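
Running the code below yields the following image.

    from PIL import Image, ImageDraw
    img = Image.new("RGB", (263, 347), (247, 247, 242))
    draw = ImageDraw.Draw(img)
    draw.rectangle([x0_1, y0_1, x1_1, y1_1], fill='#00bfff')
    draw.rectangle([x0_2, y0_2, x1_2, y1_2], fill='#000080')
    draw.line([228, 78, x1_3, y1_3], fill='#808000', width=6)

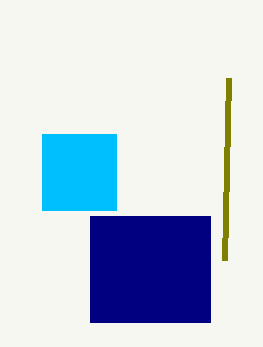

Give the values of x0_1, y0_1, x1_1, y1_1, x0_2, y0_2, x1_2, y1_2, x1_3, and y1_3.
x0_1 = 42, y0_1 = 134, x1_1 = 116, y1_1 = 210, x0_2 = 90, y0_2 = 216, x1_2 = 210, y1_2 = 322, x1_3 = 224, y1_3 = 260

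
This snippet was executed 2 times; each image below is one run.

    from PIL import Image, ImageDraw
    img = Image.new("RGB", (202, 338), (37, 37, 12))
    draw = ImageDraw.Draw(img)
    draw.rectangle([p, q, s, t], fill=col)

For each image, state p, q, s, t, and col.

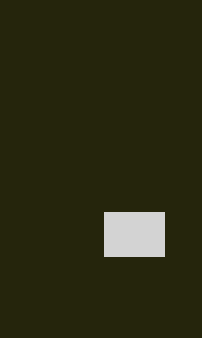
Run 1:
p = 104, q = 212, s = 164, t = 256, col = 'lightgray'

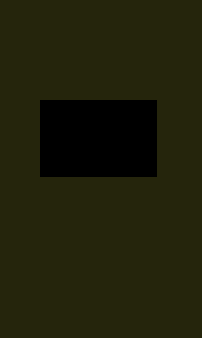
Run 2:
p = 40, q = 100, s = 156, t = 176, col = 'black'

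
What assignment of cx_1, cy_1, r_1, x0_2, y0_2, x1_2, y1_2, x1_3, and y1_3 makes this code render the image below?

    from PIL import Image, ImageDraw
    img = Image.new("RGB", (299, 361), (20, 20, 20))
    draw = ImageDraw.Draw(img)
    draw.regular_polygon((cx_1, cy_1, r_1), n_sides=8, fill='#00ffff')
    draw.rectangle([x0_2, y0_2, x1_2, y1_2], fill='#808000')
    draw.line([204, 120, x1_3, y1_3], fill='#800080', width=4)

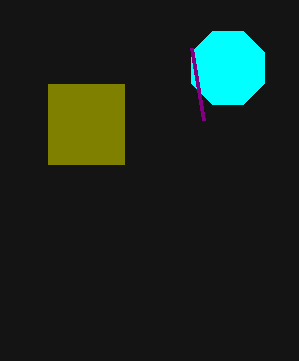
cx_1 = 228; cy_1 = 68; r_1 = 40; x0_2 = 48; y0_2 = 84; x1_2 = 124; y1_2 = 164; x1_3 = 192; y1_3 = 48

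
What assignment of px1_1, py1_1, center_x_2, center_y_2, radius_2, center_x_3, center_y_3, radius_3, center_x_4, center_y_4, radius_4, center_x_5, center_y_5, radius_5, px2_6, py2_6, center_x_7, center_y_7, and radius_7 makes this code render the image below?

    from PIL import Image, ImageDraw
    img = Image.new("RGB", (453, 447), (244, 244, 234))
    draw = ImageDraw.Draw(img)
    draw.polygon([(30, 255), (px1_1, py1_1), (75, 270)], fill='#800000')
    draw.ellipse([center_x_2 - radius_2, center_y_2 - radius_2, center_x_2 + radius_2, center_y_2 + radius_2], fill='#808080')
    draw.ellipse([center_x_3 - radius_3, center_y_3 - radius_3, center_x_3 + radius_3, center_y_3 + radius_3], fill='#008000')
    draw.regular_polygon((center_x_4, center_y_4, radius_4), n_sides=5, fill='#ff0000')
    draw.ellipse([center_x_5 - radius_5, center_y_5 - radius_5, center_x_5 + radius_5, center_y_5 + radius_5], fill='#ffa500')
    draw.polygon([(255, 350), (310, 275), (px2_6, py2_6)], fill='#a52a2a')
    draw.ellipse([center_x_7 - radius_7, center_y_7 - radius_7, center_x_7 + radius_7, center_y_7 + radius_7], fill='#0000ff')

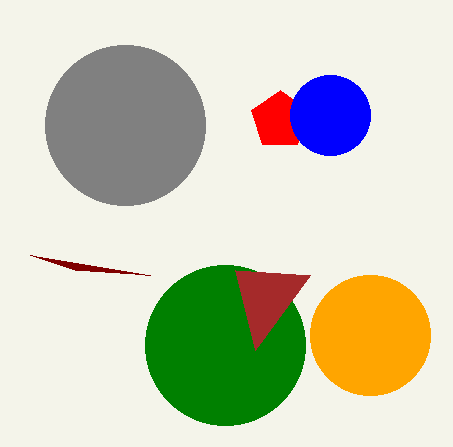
px1_1 = 150, py1_1 = 275, center_x_2 = 125, center_y_2 = 125, radius_2 = 80, center_x_3 = 225, center_y_3 = 345, radius_3 = 80, center_x_4 = 280, center_y_4 = 120, radius_4 = 30, center_x_5 = 370, center_y_5 = 335, radius_5 = 60, px2_6 = 235, py2_6 = 270, center_x_7 = 330, center_y_7 = 115, radius_7 = 40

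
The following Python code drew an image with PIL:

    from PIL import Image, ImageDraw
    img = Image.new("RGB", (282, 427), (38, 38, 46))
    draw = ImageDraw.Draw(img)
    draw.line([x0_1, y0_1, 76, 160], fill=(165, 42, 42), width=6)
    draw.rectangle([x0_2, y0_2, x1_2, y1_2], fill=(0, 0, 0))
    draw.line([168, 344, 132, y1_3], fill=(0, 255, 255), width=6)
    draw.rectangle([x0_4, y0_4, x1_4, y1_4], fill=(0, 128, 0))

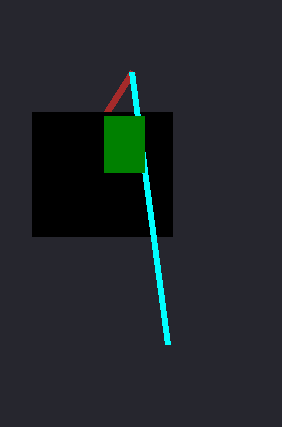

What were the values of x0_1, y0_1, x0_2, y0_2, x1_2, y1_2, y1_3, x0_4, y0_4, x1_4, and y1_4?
x0_1 = 132
y0_1 = 72
x0_2 = 32
y0_2 = 112
x1_2 = 172
y1_2 = 236
y1_3 = 72
x0_4 = 104
y0_4 = 116
x1_4 = 144
y1_4 = 172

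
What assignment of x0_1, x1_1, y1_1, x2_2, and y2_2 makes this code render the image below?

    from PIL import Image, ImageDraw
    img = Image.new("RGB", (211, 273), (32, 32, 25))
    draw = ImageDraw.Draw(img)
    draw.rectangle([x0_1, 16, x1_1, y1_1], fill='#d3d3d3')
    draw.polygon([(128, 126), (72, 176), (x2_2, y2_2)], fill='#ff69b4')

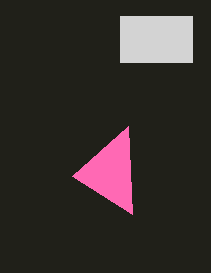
x0_1 = 120
x1_1 = 192
y1_1 = 62
x2_2 = 132
y2_2 = 214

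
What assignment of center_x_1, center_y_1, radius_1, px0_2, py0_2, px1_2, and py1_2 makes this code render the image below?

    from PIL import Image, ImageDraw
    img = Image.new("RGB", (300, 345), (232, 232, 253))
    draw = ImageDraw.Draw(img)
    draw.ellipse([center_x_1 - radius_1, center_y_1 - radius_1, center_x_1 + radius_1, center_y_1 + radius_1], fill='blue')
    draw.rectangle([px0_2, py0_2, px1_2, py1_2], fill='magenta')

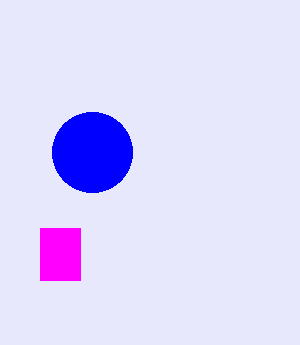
center_x_1 = 92
center_y_1 = 152
radius_1 = 40
px0_2 = 40
py0_2 = 228
px1_2 = 80
py1_2 = 280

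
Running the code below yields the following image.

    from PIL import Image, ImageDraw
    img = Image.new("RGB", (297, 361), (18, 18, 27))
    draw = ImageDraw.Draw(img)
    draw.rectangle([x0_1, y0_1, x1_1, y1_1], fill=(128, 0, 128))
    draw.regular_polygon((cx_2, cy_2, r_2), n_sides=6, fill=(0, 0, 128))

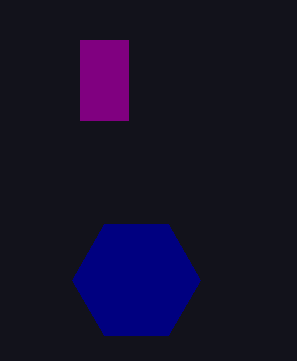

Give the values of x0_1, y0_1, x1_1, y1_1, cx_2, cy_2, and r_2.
x0_1 = 80
y0_1 = 40
x1_1 = 128
y1_1 = 120
cx_2 = 136
cy_2 = 280
r_2 = 64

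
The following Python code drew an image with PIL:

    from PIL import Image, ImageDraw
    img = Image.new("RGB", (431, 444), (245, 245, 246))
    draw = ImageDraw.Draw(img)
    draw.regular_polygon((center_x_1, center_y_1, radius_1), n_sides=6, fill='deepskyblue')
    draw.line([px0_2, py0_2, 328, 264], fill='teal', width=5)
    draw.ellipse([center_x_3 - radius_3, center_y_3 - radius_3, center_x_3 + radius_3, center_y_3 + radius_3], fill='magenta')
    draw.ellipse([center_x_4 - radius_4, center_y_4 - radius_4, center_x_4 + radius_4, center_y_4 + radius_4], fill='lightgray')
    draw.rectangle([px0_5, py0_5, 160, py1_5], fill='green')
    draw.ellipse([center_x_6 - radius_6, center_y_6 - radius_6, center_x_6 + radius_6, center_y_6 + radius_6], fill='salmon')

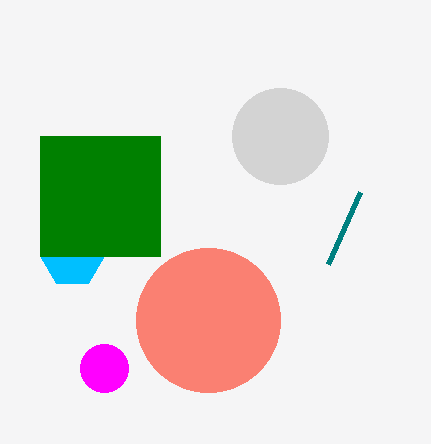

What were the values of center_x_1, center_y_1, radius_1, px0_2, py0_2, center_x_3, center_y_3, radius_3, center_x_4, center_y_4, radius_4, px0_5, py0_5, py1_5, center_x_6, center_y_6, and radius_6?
center_x_1 = 72
center_y_1 = 256
radius_1 = 32
px0_2 = 360
py0_2 = 192
center_x_3 = 104
center_y_3 = 368
radius_3 = 24
center_x_4 = 280
center_y_4 = 136
radius_4 = 48
px0_5 = 40
py0_5 = 136
py1_5 = 256
center_x_6 = 208
center_y_6 = 320
radius_6 = 72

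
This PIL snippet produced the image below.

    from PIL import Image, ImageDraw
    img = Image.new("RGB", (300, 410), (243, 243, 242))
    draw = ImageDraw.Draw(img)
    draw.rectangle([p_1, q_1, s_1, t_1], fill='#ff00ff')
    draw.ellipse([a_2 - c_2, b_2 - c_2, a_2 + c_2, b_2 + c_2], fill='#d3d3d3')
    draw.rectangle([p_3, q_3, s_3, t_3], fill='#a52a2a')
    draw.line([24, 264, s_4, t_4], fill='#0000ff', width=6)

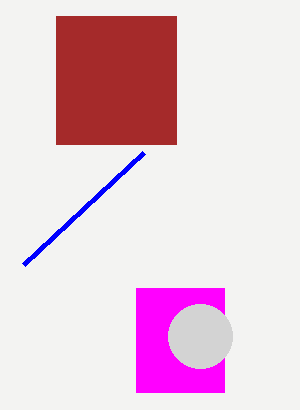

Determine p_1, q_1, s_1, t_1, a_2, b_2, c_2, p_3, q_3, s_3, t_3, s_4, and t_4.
p_1 = 136
q_1 = 288
s_1 = 224
t_1 = 392
a_2 = 200
b_2 = 336
c_2 = 32
p_3 = 56
q_3 = 16
s_3 = 176
t_3 = 144
s_4 = 144
t_4 = 152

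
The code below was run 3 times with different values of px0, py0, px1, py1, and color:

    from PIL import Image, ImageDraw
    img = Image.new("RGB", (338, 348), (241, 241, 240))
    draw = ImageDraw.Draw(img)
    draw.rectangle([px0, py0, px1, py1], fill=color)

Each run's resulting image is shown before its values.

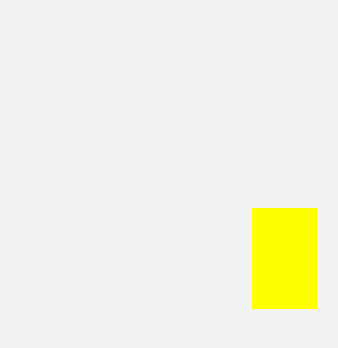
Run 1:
px0 = 252
py0 = 208
px1 = 316
py1 = 308
color = 'yellow'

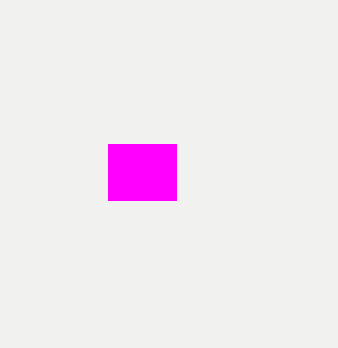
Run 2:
px0 = 108; py0 = 144; px1 = 176; py1 = 200; color = 'magenta'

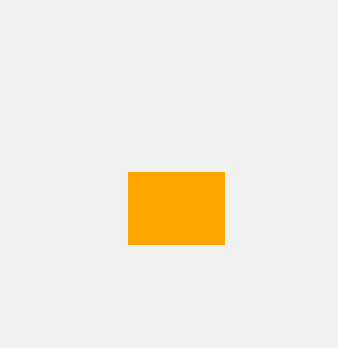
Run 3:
px0 = 128; py0 = 172; px1 = 224; py1 = 244; color = 'orange'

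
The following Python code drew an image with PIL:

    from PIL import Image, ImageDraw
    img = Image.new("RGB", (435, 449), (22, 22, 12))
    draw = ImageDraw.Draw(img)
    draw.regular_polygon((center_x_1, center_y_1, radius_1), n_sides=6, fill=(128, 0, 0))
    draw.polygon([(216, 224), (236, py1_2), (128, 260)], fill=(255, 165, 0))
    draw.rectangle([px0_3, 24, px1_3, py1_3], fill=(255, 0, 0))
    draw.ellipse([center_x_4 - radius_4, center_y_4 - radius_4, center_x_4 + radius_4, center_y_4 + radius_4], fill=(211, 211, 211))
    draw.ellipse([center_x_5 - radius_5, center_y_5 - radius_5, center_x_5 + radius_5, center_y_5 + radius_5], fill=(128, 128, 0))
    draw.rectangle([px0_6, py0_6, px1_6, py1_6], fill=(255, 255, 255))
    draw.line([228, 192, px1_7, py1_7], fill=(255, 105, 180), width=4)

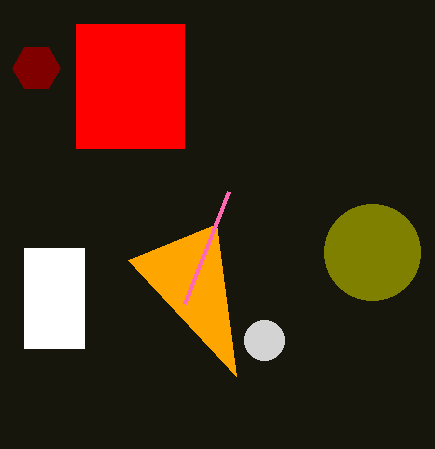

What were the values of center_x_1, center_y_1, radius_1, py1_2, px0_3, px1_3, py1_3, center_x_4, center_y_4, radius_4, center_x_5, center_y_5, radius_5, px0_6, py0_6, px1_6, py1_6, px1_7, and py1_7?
center_x_1 = 36, center_y_1 = 68, radius_1 = 24, py1_2 = 376, px0_3 = 76, px1_3 = 184, py1_3 = 148, center_x_4 = 264, center_y_4 = 340, radius_4 = 20, center_x_5 = 372, center_y_5 = 252, radius_5 = 48, px0_6 = 24, py0_6 = 248, px1_6 = 84, py1_6 = 348, px1_7 = 184, py1_7 = 304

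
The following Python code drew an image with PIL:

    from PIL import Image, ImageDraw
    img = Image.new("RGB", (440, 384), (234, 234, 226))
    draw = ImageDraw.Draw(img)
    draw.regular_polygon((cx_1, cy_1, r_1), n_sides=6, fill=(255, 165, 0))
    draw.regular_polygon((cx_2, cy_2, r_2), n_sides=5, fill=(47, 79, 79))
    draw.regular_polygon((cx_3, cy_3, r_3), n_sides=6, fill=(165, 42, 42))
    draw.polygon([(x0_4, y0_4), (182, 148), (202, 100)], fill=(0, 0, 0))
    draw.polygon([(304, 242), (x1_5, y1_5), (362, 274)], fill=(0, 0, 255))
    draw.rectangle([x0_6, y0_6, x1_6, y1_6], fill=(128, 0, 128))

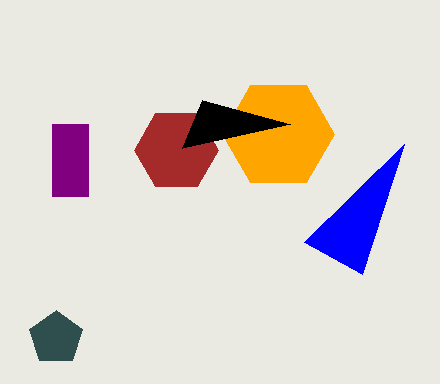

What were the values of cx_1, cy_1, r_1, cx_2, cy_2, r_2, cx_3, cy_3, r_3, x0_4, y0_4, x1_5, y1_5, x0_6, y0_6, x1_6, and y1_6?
cx_1 = 278, cy_1 = 134, r_1 = 56, cx_2 = 56, cy_2 = 338, r_2 = 28, cx_3 = 176, cy_3 = 150, r_3 = 42, x0_4 = 290, y0_4 = 124, x1_5 = 404, y1_5 = 144, x0_6 = 52, y0_6 = 124, x1_6 = 88, y1_6 = 196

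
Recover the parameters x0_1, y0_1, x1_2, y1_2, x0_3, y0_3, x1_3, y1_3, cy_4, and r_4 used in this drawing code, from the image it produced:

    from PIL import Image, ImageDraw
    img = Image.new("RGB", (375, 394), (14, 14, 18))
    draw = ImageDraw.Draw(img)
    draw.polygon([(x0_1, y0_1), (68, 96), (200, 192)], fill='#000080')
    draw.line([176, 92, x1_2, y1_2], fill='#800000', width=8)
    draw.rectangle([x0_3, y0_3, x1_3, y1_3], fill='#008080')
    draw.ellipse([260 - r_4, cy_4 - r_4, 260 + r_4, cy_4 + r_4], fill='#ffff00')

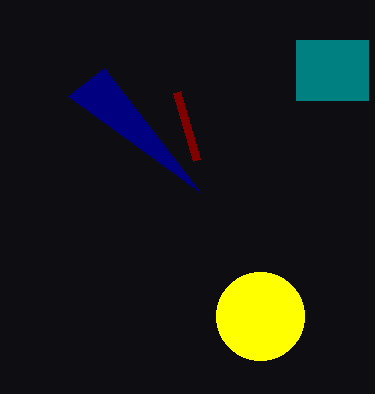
x0_1 = 104; y0_1 = 68; x1_2 = 196; y1_2 = 160; x0_3 = 296; y0_3 = 40; x1_3 = 368; y1_3 = 100; cy_4 = 316; r_4 = 44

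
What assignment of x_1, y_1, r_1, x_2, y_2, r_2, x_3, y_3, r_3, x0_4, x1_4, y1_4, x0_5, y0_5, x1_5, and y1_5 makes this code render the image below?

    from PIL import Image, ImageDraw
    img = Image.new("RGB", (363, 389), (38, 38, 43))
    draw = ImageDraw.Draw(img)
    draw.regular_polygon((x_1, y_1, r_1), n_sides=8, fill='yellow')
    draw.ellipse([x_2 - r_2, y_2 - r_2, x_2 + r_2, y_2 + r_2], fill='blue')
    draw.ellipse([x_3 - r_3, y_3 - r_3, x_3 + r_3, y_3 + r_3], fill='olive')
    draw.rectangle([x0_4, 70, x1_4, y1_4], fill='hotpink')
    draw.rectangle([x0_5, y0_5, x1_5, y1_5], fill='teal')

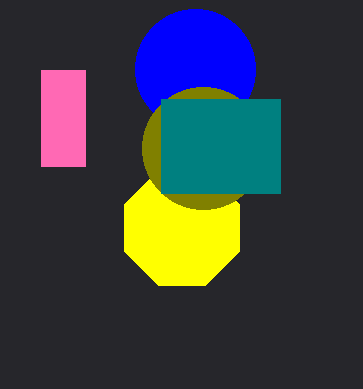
x_1 = 182, y_1 = 228, r_1 = 62, x_2 = 195, y_2 = 69, r_2 = 60, x_3 = 203, y_3 = 148, r_3 = 61, x0_4 = 41, x1_4 = 85, y1_4 = 166, x0_5 = 161, y0_5 = 99, x1_5 = 280, y1_5 = 193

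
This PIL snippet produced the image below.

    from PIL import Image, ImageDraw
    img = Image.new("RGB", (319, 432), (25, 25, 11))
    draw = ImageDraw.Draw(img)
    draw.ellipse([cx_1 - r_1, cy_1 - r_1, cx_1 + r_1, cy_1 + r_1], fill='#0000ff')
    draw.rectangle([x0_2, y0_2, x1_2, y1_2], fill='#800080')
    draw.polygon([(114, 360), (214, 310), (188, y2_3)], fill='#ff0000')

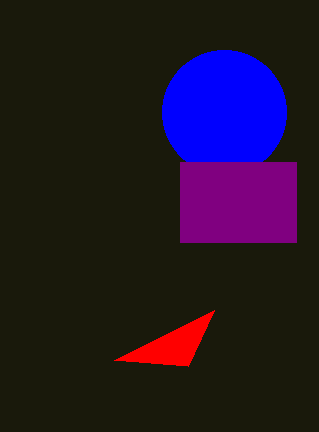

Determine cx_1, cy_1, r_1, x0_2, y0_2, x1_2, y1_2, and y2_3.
cx_1 = 224
cy_1 = 112
r_1 = 62
x0_2 = 180
y0_2 = 162
x1_2 = 296
y1_2 = 242
y2_3 = 366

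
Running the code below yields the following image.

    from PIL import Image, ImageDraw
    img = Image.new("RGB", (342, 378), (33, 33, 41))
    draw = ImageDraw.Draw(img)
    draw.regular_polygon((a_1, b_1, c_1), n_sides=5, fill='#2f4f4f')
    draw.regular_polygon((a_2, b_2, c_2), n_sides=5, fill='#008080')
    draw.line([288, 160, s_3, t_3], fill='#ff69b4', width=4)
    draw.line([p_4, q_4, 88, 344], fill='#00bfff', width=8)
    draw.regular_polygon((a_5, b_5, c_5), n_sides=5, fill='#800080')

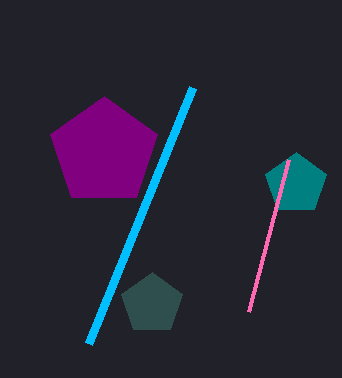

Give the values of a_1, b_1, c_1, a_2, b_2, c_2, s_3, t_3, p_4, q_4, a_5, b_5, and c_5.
a_1 = 152
b_1 = 304
c_1 = 32
a_2 = 296
b_2 = 184
c_2 = 32
s_3 = 248
t_3 = 312
p_4 = 192
q_4 = 88
a_5 = 104
b_5 = 152
c_5 = 56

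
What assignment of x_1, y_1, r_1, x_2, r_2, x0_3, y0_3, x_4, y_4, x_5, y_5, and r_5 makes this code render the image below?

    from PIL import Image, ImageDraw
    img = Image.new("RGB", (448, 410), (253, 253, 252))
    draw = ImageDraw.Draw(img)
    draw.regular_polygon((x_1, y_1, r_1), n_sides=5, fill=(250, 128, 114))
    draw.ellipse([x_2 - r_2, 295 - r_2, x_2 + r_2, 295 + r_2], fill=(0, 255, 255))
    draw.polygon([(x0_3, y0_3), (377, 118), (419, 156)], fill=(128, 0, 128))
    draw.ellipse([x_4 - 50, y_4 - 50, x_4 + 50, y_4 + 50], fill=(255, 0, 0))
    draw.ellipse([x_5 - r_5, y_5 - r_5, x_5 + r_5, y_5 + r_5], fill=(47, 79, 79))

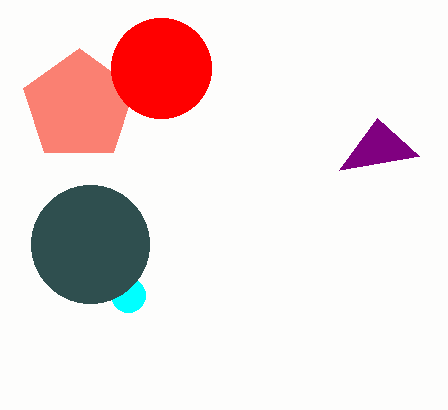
x_1 = 79, y_1 = 106, r_1 = 58, x_2 = 128, r_2 = 17, x0_3 = 339, y0_3 = 170, x_4 = 161, y_4 = 68, x_5 = 90, y_5 = 244, r_5 = 59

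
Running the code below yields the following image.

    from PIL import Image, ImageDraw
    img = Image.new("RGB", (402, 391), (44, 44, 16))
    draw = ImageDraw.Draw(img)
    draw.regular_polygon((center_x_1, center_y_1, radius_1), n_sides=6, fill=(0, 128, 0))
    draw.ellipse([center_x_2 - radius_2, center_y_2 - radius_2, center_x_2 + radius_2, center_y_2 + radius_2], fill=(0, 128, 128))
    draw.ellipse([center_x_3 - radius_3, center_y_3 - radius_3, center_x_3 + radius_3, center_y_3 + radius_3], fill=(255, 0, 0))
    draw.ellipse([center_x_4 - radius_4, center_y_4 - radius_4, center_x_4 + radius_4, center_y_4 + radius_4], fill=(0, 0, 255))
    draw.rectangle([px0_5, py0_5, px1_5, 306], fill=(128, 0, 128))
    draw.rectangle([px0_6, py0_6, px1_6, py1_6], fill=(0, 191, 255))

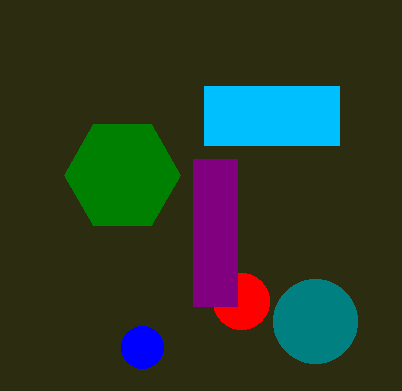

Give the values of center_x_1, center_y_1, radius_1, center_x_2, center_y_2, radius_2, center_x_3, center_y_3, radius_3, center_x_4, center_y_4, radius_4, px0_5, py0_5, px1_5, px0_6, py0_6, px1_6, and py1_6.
center_x_1 = 122, center_y_1 = 175, radius_1 = 58, center_x_2 = 315, center_y_2 = 321, radius_2 = 42, center_x_3 = 241, center_y_3 = 301, radius_3 = 28, center_x_4 = 142, center_y_4 = 347, radius_4 = 21, px0_5 = 193, py0_5 = 159, px1_5 = 237, px0_6 = 204, py0_6 = 86, px1_6 = 339, py1_6 = 145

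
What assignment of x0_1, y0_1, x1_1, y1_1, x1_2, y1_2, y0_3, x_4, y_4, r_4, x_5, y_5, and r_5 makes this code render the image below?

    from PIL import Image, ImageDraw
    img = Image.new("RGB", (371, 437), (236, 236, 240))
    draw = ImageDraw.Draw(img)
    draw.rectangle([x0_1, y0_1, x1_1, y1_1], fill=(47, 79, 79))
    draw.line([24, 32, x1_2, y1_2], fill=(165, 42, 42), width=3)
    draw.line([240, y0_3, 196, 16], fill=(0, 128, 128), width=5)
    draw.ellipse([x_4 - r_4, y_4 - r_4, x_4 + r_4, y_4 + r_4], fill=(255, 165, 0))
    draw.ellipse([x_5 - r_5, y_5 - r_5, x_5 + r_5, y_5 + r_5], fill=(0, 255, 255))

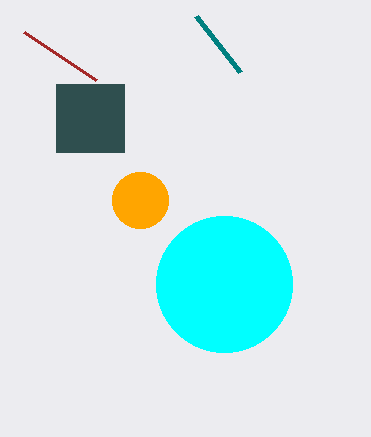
x0_1 = 56; y0_1 = 84; x1_1 = 124; y1_1 = 152; x1_2 = 96; y1_2 = 80; y0_3 = 72; x_4 = 140; y_4 = 200; r_4 = 28; x_5 = 224; y_5 = 284; r_5 = 68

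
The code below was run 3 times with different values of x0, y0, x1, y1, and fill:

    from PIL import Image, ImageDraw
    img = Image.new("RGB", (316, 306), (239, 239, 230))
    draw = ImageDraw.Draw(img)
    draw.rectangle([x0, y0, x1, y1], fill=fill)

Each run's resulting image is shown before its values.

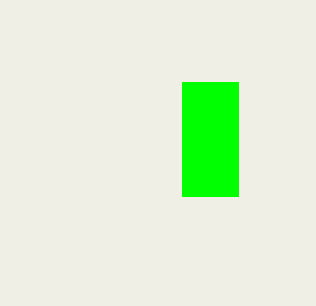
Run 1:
x0 = 182, y0 = 82, x1 = 238, y1 = 196, fill = 'lime'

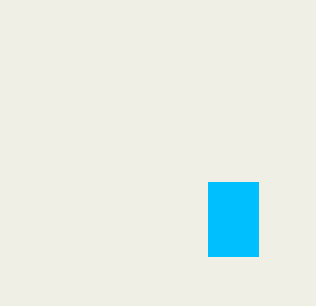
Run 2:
x0 = 208
y0 = 182
x1 = 258
y1 = 256
fill = 'deepskyblue'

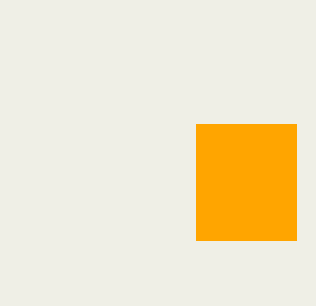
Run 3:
x0 = 196, y0 = 124, x1 = 296, y1 = 240, fill = 'orange'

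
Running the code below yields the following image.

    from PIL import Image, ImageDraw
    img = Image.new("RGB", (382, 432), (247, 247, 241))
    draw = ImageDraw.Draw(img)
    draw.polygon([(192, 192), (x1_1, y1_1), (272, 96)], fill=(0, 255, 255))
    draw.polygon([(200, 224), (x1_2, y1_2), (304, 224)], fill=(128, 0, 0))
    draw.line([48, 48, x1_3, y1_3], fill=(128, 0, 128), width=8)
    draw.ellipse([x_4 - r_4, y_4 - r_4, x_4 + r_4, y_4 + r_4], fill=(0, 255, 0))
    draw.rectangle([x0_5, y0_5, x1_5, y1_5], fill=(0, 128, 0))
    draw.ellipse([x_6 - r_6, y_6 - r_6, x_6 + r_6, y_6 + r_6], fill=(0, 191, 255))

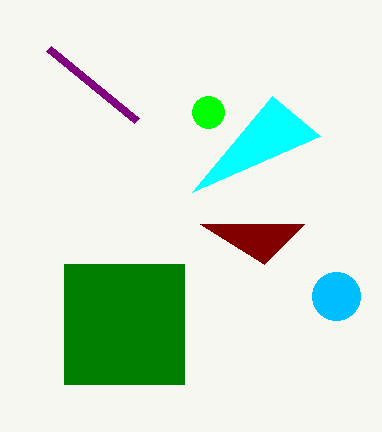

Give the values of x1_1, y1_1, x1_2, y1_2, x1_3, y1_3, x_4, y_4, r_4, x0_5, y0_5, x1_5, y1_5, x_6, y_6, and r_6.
x1_1 = 320; y1_1 = 136; x1_2 = 264; y1_2 = 264; x1_3 = 136; y1_3 = 120; x_4 = 208; y_4 = 112; r_4 = 16; x0_5 = 64; y0_5 = 264; x1_5 = 184; y1_5 = 384; x_6 = 336; y_6 = 296; r_6 = 24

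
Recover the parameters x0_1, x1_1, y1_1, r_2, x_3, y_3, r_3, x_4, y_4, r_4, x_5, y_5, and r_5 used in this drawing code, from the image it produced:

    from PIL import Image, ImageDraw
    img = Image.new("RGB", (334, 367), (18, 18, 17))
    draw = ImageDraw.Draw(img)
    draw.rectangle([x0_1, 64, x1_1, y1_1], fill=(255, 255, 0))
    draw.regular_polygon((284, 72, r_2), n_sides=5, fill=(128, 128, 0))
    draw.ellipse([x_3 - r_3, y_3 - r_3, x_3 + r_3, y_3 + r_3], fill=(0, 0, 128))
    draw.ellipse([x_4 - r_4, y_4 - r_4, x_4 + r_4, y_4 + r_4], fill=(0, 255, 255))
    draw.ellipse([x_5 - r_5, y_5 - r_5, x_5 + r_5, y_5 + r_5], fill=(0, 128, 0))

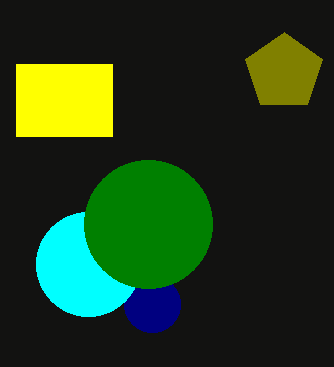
x0_1 = 16, x1_1 = 112, y1_1 = 136, r_2 = 40, x_3 = 152, y_3 = 304, r_3 = 28, x_4 = 88, y_4 = 264, r_4 = 52, x_5 = 148, y_5 = 224, r_5 = 64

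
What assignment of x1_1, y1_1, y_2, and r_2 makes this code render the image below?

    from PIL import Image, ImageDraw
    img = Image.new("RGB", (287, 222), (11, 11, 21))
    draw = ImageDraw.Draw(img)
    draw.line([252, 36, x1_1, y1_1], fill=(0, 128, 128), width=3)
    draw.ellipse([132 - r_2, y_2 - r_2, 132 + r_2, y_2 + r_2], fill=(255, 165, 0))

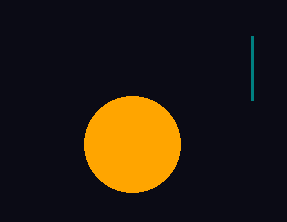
x1_1 = 252; y1_1 = 100; y_2 = 144; r_2 = 48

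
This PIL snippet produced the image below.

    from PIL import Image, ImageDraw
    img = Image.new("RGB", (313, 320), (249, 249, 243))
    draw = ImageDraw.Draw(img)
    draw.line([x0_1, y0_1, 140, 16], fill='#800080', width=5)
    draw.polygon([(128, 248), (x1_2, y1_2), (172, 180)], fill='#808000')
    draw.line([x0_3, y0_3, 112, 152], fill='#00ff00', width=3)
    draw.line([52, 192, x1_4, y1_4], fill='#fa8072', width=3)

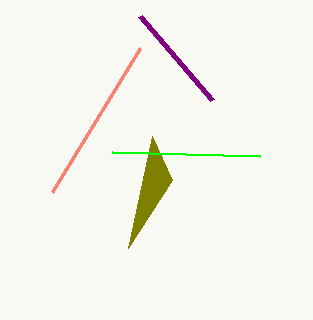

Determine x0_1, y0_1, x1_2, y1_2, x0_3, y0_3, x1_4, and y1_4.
x0_1 = 212
y0_1 = 100
x1_2 = 152
y1_2 = 136
x0_3 = 260
y0_3 = 156
x1_4 = 140
y1_4 = 48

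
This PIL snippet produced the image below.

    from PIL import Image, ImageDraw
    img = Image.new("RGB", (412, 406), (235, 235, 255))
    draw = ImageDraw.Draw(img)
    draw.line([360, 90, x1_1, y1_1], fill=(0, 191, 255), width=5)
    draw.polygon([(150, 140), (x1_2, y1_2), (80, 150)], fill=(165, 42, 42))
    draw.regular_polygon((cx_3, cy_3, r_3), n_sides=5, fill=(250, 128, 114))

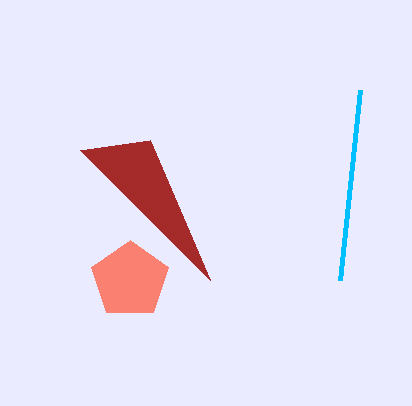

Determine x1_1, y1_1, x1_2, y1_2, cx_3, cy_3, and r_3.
x1_1 = 340
y1_1 = 280
x1_2 = 210
y1_2 = 280
cx_3 = 130
cy_3 = 280
r_3 = 40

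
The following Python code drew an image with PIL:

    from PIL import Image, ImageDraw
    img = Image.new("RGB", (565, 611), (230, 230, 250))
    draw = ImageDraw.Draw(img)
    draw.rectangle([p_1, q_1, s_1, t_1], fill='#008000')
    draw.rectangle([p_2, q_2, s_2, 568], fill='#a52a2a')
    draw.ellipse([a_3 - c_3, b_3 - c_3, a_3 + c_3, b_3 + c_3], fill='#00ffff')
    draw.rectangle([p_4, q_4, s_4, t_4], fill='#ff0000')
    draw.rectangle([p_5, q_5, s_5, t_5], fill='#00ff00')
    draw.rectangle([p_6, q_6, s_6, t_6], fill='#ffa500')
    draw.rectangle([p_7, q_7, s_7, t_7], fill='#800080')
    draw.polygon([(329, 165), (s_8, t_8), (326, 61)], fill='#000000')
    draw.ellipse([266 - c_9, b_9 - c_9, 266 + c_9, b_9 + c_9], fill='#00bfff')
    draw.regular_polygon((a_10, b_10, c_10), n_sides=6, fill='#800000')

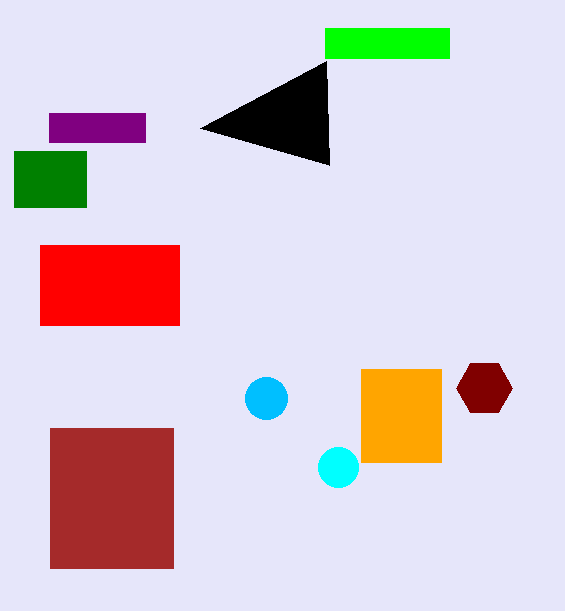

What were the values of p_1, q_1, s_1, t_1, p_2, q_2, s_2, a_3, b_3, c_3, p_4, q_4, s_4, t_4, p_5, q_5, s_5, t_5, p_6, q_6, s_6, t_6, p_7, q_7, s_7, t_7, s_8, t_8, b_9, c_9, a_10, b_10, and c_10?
p_1 = 14
q_1 = 151
s_1 = 86
t_1 = 207
p_2 = 50
q_2 = 428
s_2 = 173
a_3 = 338
b_3 = 467
c_3 = 20
p_4 = 40
q_4 = 245
s_4 = 179
t_4 = 325
p_5 = 325
q_5 = 28
s_5 = 449
t_5 = 58
p_6 = 361
q_6 = 369
s_6 = 441
t_6 = 462
p_7 = 49
q_7 = 113
s_7 = 145
t_7 = 142
s_8 = 200
t_8 = 128
b_9 = 398
c_9 = 21
a_10 = 484
b_10 = 388
c_10 = 28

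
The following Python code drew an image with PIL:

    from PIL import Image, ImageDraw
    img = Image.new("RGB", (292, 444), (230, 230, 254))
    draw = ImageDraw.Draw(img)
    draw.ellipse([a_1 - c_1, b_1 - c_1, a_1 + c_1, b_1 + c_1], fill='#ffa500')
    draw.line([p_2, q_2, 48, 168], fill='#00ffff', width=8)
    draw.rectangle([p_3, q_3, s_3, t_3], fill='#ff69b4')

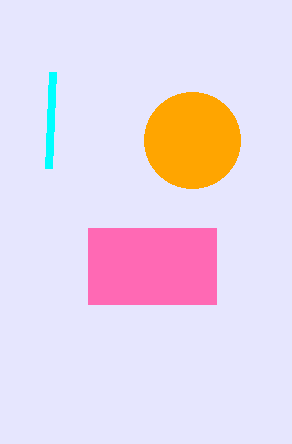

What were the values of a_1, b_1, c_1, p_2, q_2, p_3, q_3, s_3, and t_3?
a_1 = 192; b_1 = 140; c_1 = 48; p_2 = 52; q_2 = 72; p_3 = 88; q_3 = 228; s_3 = 216; t_3 = 304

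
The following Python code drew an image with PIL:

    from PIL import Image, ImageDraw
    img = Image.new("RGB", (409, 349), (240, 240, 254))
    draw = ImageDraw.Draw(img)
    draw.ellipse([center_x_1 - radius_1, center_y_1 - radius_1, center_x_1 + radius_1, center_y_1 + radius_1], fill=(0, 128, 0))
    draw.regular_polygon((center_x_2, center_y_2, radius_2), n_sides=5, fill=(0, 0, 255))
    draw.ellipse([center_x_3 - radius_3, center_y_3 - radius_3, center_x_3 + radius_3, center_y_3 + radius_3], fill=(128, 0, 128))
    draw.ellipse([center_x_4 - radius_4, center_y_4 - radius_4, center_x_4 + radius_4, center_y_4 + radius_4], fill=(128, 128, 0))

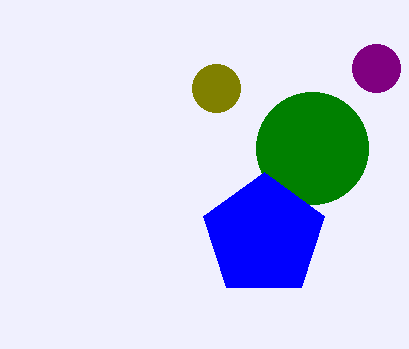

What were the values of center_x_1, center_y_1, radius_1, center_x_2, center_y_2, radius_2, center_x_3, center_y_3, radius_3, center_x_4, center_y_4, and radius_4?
center_x_1 = 312; center_y_1 = 148; radius_1 = 56; center_x_2 = 264; center_y_2 = 236; radius_2 = 64; center_x_3 = 376; center_y_3 = 68; radius_3 = 24; center_x_4 = 216; center_y_4 = 88; radius_4 = 24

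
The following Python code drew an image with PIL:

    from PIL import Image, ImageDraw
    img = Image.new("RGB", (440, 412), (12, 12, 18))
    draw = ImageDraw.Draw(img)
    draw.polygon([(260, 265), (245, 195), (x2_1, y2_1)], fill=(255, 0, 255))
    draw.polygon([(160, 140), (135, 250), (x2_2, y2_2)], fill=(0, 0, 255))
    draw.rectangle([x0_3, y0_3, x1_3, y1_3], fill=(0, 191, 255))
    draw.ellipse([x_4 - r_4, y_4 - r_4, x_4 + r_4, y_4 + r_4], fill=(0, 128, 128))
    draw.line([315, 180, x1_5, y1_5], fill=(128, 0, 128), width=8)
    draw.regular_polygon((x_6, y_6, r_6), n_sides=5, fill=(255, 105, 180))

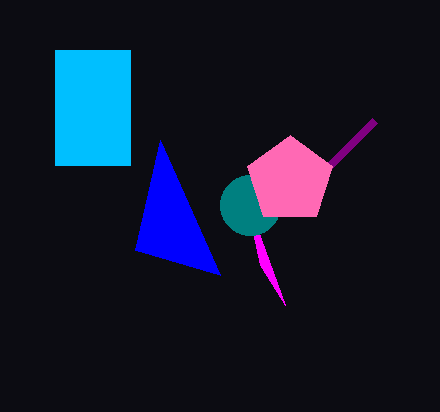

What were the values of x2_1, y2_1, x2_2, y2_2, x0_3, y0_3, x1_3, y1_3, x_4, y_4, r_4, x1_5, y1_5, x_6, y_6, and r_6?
x2_1 = 285
y2_1 = 305
x2_2 = 220
y2_2 = 275
x0_3 = 55
y0_3 = 50
x1_3 = 130
y1_3 = 165
x_4 = 250
y_4 = 205
r_4 = 30
x1_5 = 375
y1_5 = 120
x_6 = 290
y_6 = 180
r_6 = 45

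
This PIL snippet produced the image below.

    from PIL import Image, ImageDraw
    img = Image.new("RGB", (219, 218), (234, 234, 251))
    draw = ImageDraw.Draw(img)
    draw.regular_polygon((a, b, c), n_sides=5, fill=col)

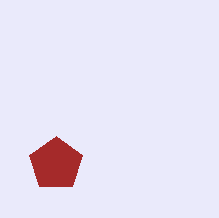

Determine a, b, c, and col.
a = 56
b = 164
c = 28
col = 'brown'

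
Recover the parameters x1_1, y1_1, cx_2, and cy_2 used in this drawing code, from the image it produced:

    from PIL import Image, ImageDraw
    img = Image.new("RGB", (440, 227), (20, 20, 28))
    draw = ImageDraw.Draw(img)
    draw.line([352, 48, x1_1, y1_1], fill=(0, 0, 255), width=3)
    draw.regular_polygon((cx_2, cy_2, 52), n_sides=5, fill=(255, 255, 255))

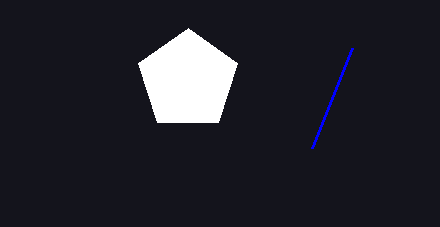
x1_1 = 312; y1_1 = 148; cx_2 = 188; cy_2 = 80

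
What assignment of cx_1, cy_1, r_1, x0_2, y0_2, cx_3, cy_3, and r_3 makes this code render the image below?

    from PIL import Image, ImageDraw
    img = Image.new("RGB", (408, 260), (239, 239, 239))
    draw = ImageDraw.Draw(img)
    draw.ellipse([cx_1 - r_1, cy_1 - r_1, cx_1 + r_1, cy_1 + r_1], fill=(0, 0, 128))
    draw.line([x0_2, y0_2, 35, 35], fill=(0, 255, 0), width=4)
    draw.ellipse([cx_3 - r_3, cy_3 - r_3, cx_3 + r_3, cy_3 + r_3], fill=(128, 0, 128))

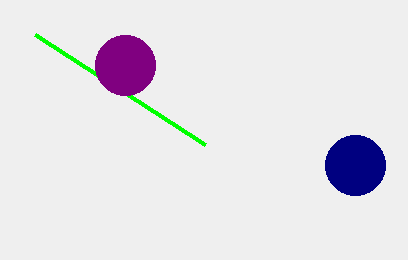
cx_1 = 355
cy_1 = 165
r_1 = 30
x0_2 = 205
y0_2 = 145
cx_3 = 125
cy_3 = 65
r_3 = 30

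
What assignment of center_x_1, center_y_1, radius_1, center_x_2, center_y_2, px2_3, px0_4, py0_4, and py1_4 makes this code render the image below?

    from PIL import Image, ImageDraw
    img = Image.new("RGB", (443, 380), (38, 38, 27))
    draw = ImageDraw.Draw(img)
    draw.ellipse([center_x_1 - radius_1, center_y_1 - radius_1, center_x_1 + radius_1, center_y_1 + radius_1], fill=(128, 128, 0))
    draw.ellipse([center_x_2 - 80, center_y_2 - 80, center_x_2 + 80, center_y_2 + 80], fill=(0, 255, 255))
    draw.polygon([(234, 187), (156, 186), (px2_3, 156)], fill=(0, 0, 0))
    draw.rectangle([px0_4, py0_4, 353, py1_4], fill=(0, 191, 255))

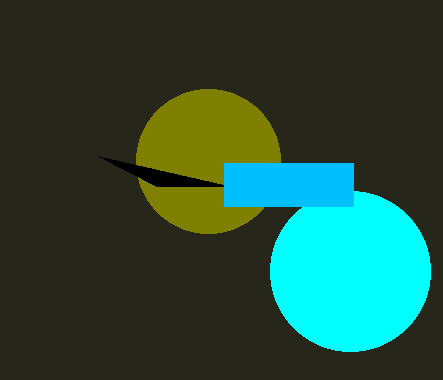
center_x_1 = 208; center_y_1 = 161; radius_1 = 72; center_x_2 = 350; center_y_2 = 271; px2_3 = 98; px0_4 = 224; py0_4 = 163; py1_4 = 206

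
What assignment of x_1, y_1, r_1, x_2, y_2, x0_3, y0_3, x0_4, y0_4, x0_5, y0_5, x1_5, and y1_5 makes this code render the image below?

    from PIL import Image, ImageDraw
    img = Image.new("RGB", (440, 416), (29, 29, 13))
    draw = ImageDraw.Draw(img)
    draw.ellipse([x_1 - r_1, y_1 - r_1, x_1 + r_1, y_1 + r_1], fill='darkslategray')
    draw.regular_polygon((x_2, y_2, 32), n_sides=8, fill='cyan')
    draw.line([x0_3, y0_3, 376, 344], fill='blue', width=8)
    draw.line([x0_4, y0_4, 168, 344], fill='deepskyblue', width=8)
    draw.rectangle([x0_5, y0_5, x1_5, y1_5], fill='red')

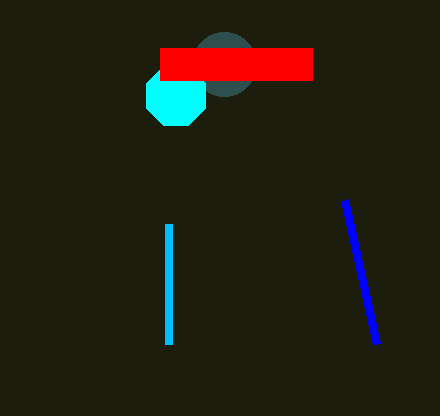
x_1 = 224, y_1 = 64, r_1 = 32, x_2 = 176, y_2 = 96, x0_3 = 344, y0_3 = 200, x0_4 = 168, y0_4 = 224, x0_5 = 160, y0_5 = 48, x1_5 = 312, y1_5 = 80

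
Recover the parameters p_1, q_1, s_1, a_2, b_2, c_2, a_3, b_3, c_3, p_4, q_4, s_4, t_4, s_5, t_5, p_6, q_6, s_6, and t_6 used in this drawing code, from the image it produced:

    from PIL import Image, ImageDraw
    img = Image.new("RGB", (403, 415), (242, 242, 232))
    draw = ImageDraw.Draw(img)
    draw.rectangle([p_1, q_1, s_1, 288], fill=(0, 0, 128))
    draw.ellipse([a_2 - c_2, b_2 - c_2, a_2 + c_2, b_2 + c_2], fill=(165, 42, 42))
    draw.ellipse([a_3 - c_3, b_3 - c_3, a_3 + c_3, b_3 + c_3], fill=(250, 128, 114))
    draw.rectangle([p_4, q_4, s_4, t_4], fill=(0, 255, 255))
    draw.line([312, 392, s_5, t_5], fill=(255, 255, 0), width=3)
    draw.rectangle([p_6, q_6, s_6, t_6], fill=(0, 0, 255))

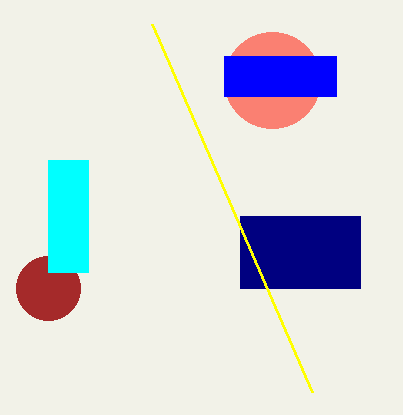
p_1 = 240; q_1 = 216; s_1 = 360; a_2 = 48; b_2 = 288; c_2 = 32; a_3 = 272; b_3 = 80; c_3 = 48; p_4 = 48; q_4 = 160; s_4 = 88; t_4 = 272; s_5 = 152; t_5 = 24; p_6 = 224; q_6 = 56; s_6 = 336; t_6 = 96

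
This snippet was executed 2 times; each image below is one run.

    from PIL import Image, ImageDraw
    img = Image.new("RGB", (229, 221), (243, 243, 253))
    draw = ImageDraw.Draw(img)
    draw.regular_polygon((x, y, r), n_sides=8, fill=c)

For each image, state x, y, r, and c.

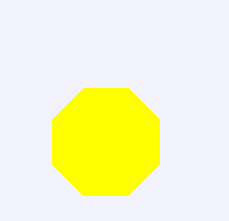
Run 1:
x = 106, y = 142, r = 58, c = 'yellow'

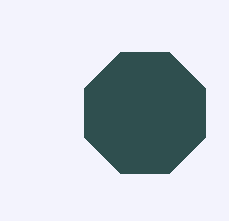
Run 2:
x = 145
y = 113
r = 65
c = 'darkslategray'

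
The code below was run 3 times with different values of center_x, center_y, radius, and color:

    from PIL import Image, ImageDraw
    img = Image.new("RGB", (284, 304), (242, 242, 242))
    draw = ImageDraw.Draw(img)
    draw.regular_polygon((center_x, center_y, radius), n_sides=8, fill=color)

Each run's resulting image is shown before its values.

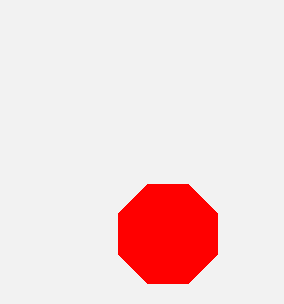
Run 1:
center_x = 168, center_y = 234, radius = 54, color = 'red'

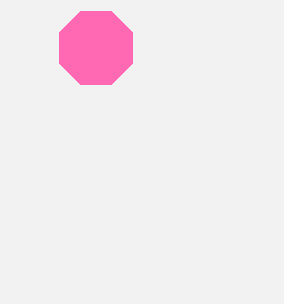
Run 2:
center_x = 96
center_y = 48
radius = 40
color = 'hotpink'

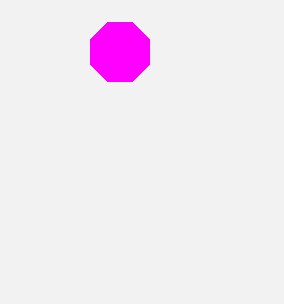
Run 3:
center_x = 120; center_y = 52; radius = 32; color = 'magenta'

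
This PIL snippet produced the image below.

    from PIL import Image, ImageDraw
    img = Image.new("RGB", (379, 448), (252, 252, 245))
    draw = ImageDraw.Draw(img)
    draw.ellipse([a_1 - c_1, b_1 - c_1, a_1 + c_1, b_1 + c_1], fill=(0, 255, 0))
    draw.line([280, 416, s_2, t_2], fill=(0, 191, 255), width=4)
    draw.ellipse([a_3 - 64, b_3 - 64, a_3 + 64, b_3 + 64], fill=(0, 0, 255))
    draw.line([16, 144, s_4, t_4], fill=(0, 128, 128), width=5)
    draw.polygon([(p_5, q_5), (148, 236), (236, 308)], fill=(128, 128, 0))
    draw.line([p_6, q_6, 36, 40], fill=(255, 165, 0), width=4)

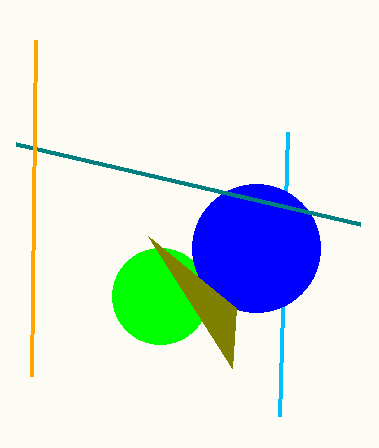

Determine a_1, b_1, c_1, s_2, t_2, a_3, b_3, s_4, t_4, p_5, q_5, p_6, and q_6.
a_1 = 160; b_1 = 296; c_1 = 48; s_2 = 288; t_2 = 132; a_3 = 256; b_3 = 248; s_4 = 360; t_4 = 224; p_5 = 232; q_5 = 368; p_6 = 32; q_6 = 376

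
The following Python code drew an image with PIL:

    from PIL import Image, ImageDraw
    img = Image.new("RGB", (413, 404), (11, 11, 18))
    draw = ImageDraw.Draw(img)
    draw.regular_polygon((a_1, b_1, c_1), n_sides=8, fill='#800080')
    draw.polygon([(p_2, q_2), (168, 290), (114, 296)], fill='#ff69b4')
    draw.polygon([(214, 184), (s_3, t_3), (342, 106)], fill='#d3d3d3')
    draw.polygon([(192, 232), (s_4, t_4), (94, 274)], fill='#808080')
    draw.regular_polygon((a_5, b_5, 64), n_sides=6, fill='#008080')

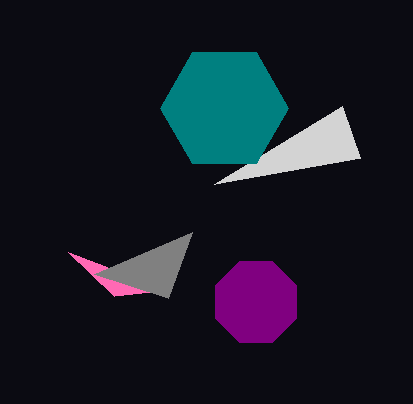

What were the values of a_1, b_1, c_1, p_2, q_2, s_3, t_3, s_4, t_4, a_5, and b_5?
a_1 = 256, b_1 = 302, c_1 = 44, p_2 = 68, q_2 = 252, s_3 = 360, t_3 = 158, s_4 = 168, t_4 = 298, a_5 = 224, b_5 = 108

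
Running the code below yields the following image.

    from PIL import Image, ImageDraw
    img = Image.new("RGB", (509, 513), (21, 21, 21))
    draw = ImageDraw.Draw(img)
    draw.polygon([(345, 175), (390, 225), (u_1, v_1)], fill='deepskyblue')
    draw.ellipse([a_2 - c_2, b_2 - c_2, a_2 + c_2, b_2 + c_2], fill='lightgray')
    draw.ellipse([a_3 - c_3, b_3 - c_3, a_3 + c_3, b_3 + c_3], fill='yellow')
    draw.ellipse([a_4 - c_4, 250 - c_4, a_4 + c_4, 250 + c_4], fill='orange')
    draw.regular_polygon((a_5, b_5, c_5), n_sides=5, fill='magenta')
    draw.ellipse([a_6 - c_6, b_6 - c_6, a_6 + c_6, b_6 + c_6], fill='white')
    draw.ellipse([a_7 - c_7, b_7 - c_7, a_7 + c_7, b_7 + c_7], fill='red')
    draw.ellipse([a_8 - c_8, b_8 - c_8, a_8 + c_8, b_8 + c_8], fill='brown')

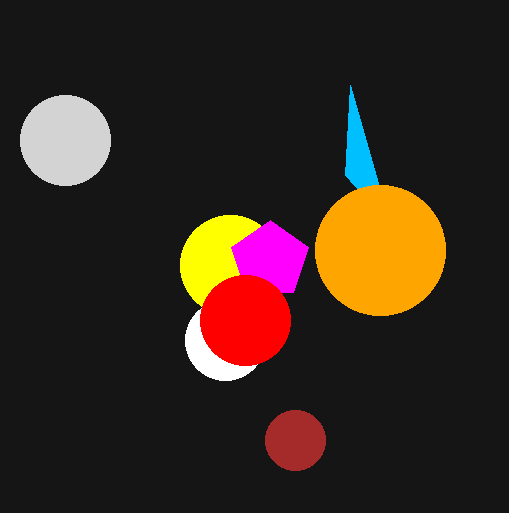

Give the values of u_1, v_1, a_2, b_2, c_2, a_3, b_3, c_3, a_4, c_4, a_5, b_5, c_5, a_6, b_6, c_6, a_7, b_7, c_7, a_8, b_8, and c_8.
u_1 = 350
v_1 = 85
a_2 = 65
b_2 = 140
c_2 = 45
a_3 = 230
b_3 = 265
c_3 = 50
a_4 = 380
c_4 = 65
a_5 = 270
b_5 = 260
c_5 = 40
a_6 = 225
b_6 = 340
c_6 = 40
a_7 = 245
b_7 = 320
c_7 = 45
a_8 = 295
b_8 = 440
c_8 = 30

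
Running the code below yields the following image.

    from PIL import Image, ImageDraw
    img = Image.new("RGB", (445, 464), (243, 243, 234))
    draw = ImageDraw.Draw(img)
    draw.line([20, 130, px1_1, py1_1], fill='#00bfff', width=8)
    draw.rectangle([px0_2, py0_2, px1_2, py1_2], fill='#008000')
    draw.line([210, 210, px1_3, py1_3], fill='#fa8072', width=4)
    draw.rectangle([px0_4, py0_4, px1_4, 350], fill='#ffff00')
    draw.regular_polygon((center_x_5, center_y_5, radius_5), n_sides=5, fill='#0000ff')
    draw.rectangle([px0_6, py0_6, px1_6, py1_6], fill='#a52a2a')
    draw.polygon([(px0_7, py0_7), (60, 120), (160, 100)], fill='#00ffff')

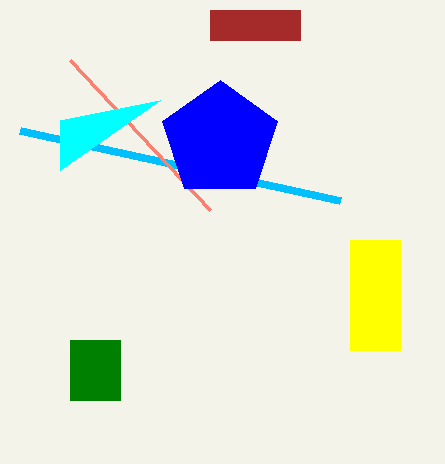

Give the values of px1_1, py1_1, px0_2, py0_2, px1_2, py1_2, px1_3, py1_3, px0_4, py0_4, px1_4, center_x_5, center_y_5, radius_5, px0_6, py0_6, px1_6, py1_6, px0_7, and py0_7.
px1_1 = 340, py1_1 = 200, px0_2 = 70, py0_2 = 340, px1_2 = 120, py1_2 = 400, px1_3 = 70, py1_3 = 60, px0_4 = 350, py0_4 = 240, px1_4 = 400, center_x_5 = 220, center_y_5 = 140, radius_5 = 60, px0_6 = 210, py0_6 = 10, px1_6 = 300, py1_6 = 40, px0_7 = 60, py0_7 = 170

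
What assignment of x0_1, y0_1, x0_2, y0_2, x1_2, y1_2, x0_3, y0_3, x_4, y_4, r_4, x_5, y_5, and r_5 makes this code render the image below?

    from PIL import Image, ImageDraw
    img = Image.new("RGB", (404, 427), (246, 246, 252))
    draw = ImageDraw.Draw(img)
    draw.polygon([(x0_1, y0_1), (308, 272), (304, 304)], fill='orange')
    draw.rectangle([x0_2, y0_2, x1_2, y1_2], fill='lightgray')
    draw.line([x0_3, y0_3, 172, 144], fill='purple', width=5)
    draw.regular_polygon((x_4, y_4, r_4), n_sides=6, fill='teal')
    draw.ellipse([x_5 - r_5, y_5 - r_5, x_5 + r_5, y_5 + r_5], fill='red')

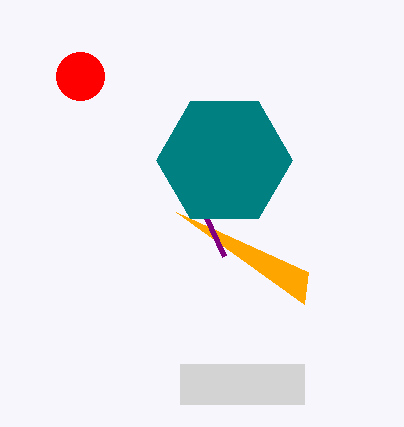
x0_1 = 176; y0_1 = 212; x0_2 = 180; y0_2 = 364; x1_2 = 304; y1_2 = 404; x0_3 = 224; y0_3 = 256; x_4 = 224; y_4 = 160; r_4 = 68; x_5 = 80; y_5 = 76; r_5 = 24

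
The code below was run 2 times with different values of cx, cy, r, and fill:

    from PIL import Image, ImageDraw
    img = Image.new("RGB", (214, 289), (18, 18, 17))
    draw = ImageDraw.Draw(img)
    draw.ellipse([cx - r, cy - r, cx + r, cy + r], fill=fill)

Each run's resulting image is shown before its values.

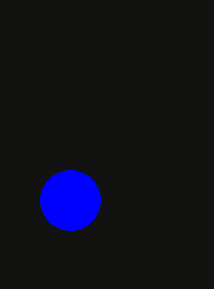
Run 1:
cx = 70; cy = 200; r = 30; fill = 'blue'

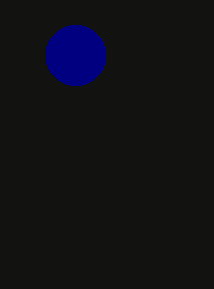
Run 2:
cx = 75; cy = 55; r = 30; fill = 'navy'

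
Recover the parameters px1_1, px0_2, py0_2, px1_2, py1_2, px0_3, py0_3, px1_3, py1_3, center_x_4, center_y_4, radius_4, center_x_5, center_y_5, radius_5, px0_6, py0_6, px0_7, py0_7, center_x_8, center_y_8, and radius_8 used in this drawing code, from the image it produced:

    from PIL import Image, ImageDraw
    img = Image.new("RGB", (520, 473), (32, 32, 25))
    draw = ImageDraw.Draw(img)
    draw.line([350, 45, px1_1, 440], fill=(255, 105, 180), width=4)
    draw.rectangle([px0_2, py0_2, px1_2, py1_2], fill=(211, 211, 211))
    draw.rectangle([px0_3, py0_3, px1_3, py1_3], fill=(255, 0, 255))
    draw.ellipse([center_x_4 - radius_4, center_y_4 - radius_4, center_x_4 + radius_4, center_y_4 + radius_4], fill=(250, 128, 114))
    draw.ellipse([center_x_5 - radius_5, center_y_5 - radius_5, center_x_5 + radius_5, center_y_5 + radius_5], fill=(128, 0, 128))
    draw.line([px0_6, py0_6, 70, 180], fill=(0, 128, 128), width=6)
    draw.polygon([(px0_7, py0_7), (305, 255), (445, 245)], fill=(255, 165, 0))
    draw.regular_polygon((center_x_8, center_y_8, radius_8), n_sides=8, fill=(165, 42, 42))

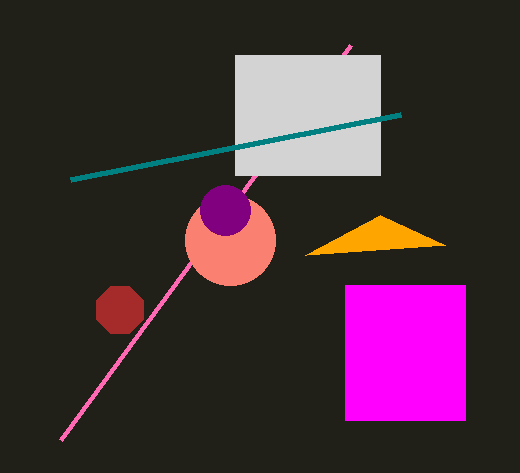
px1_1 = 60, px0_2 = 235, py0_2 = 55, px1_2 = 380, py1_2 = 175, px0_3 = 345, py0_3 = 285, px1_3 = 465, py1_3 = 420, center_x_4 = 230, center_y_4 = 240, radius_4 = 45, center_x_5 = 225, center_y_5 = 210, radius_5 = 25, px0_6 = 400, py0_6 = 115, px0_7 = 380, py0_7 = 215, center_x_8 = 120, center_y_8 = 310, radius_8 = 25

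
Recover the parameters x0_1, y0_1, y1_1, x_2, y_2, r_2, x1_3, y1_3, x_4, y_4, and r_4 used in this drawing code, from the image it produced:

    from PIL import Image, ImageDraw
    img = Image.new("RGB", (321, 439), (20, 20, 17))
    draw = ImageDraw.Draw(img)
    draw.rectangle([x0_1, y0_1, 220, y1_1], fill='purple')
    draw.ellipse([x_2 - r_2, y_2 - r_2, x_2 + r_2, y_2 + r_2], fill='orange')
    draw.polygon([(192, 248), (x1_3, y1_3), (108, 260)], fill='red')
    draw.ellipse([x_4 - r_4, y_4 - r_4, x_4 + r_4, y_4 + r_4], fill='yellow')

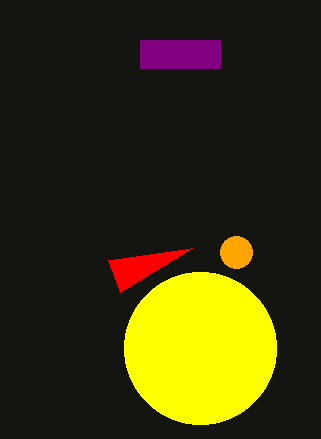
x0_1 = 140, y0_1 = 40, y1_1 = 68, x_2 = 236, y_2 = 252, r_2 = 16, x1_3 = 120, y1_3 = 292, x_4 = 200, y_4 = 348, r_4 = 76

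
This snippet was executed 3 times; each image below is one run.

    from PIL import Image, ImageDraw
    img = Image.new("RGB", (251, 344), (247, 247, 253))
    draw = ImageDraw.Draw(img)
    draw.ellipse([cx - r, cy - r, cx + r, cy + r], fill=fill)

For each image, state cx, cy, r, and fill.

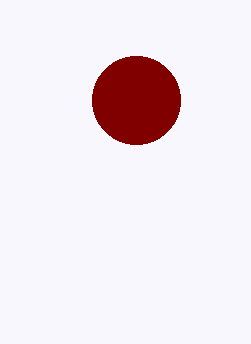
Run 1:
cx = 136; cy = 100; r = 44; fill = 'maroon'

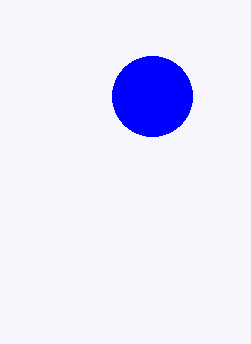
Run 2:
cx = 152; cy = 96; r = 40; fill = 'blue'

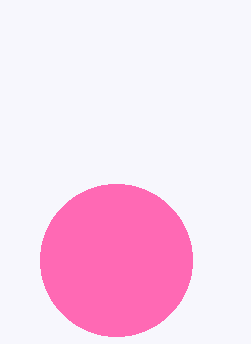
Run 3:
cx = 116; cy = 260; r = 76; fill = 'hotpink'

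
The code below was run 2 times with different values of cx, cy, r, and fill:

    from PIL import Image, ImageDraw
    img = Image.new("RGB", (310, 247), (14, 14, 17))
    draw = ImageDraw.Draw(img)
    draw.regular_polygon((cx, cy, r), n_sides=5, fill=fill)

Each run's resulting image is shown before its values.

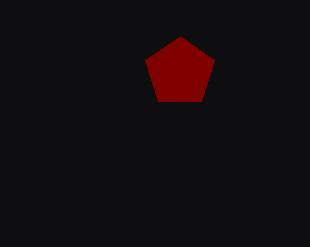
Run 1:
cx = 180, cy = 72, r = 36, fill = 'maroon'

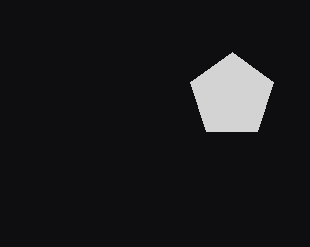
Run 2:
cx = 232
cy = 96
r = 44
fill = 'lightgray'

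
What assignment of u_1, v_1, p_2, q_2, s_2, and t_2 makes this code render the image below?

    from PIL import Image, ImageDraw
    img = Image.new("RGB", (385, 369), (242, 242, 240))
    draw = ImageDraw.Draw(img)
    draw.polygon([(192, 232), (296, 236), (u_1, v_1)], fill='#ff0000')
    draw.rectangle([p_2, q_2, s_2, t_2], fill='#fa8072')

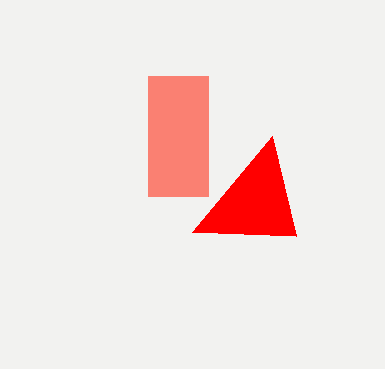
u_1 = 272
v_1 = 136
p_2 = 148
q_2 = 76
s_2 = 208
t_2 = 196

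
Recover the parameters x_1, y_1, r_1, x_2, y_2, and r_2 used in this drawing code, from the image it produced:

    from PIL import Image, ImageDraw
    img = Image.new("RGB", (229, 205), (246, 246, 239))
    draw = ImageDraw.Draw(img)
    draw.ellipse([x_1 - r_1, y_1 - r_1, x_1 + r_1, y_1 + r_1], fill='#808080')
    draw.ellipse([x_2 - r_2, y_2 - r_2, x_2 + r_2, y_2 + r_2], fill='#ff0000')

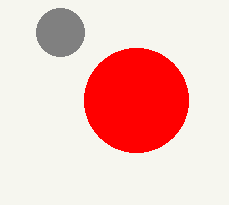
x_1 = 60
y_1 = 32
r_1 = 24
x_2 = 136
y_2 = 100
r_2 = 52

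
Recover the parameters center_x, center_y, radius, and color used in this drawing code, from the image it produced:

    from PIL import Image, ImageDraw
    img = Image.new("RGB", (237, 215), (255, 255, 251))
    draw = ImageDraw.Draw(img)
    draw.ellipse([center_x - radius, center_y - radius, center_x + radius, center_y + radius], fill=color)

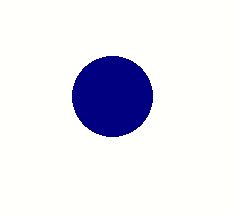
center_x = 112, center_y = 96, radius = 40, color = 'navy'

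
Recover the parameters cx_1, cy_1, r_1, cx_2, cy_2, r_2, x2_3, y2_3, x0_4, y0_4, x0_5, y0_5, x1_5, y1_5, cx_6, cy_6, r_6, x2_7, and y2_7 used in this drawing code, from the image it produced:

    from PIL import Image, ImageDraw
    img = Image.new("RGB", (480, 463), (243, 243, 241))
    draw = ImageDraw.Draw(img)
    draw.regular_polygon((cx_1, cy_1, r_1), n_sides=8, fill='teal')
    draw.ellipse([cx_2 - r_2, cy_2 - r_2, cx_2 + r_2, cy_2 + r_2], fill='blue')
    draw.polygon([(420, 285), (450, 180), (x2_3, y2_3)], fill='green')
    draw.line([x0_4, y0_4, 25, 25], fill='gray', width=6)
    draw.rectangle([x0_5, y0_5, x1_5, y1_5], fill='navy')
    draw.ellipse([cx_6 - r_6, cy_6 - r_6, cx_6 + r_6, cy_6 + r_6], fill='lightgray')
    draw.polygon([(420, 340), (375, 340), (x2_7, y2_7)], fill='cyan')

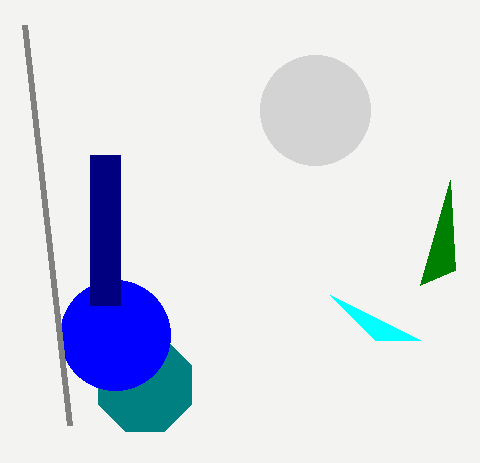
cx_1 = 145; cy_1 = 385; r_1 = 50; cx_2 = 115; cy_2 = 335; r_2 = 55; x2_3 = 455; y2_3 = 270; x0_4 = 70; y0_4 = 425; x0_5 = 90; y0_5 = 155; x1_5 = 120; y1_5 = 305; cx_6 = 315; cy_6 = 110; r_6 = 55; x2_7 = 330; y2_7 = 295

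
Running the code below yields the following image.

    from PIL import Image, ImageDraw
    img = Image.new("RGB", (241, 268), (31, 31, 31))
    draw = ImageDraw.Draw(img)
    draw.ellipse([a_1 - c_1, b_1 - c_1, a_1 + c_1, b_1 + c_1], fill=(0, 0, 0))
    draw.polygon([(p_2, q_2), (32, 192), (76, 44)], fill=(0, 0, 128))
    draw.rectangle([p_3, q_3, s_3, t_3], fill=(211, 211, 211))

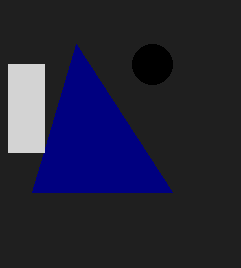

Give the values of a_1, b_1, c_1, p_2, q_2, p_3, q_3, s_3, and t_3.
a_1 = 152
b_1 = 64
c_1 = 20
p_2 = 172
q_2 = 192
p_3 = 8
q_3 = 64
s_3 = 44
t_3 = 152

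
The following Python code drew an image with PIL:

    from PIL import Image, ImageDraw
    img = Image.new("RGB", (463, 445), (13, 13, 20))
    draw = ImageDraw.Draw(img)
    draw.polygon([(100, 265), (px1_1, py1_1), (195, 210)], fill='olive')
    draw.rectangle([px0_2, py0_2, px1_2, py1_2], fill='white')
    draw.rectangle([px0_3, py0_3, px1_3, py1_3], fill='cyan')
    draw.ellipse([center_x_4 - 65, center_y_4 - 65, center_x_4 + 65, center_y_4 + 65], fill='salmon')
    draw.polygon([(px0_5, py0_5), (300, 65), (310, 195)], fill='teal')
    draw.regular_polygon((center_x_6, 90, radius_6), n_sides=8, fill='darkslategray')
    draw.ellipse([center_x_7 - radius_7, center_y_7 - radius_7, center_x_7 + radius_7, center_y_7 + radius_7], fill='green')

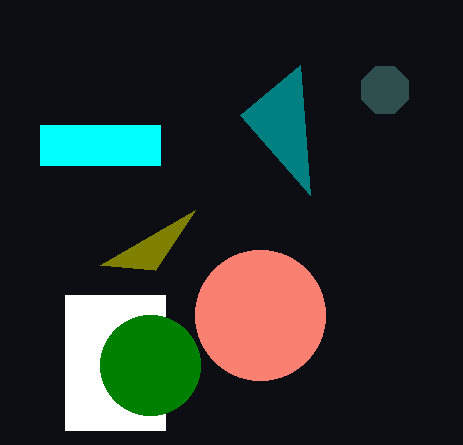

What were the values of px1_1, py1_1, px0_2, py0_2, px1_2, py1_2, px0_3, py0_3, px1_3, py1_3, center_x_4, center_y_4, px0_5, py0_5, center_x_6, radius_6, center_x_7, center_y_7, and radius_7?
px1_1 = 155
py1_1 = 270
px0_2 = 65
py0_2 = 295
px1_2 = 165
py1_2 = 430
px0_3 = 40
py0_3 = 125
px1_3 = 160
py1_3 = 165
center_x_4 = 260
center_y_4 = 315
px0_5 = 240
py0_5 = 115
center_x_6 = 385
radius_6 = 25
center_x_7 = 150
center_y_7 = 365
radius_7 = 50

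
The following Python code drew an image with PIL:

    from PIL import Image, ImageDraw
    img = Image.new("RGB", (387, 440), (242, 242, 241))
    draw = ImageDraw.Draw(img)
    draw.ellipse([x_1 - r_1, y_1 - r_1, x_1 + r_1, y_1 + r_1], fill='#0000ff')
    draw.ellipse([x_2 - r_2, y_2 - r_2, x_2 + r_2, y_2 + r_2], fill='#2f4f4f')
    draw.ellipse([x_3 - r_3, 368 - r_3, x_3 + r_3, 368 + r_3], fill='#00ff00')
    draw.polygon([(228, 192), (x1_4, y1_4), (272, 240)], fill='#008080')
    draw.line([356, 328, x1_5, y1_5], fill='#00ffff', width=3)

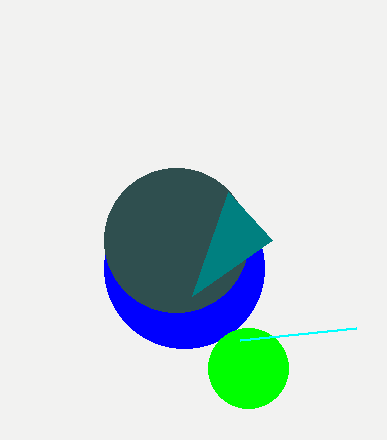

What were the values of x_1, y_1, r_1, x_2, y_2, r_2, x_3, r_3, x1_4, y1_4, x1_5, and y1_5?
x_1 = 184, y_1 = 268, r_1 = 80, x_2 = 176, y_2 = 240, r_2 = 72, x_3 = 248, r_3 = 40, x1_4 = 192, y1_4 = 296, x1_5 = 240, y1_5 = 340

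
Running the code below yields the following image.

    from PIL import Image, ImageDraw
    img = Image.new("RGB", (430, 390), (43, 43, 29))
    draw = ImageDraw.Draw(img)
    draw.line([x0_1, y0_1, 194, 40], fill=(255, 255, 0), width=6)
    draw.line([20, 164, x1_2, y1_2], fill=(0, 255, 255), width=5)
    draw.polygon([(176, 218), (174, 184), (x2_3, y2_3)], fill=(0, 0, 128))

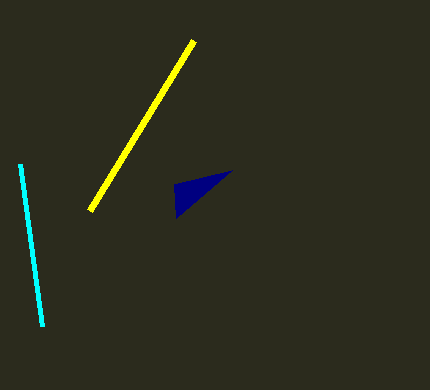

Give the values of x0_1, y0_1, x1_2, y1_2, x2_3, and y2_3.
x0_1 = 90, y0_1 = 210, x1_2 = 42, y1_2 = 326, x2_3 = 232, y2_3 = 170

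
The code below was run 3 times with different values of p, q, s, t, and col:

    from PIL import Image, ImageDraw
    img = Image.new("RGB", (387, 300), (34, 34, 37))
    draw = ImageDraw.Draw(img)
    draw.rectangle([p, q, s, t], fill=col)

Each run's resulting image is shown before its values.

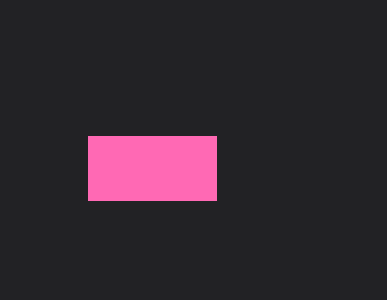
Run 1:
p = 88; q = 136; s = 216; t = 200; col = 'hotpink'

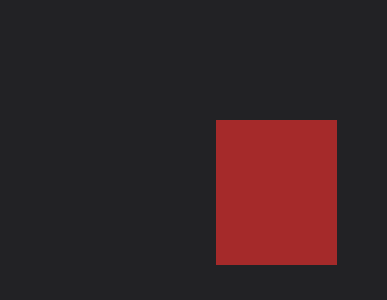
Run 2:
p = 216, q = 120, s = 336, t = 264, col = 'brown'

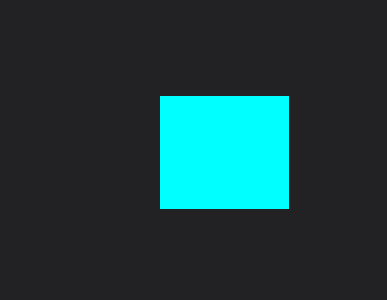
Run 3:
p = 160; q = 96; s = 288; t = 208; col = 'cyan'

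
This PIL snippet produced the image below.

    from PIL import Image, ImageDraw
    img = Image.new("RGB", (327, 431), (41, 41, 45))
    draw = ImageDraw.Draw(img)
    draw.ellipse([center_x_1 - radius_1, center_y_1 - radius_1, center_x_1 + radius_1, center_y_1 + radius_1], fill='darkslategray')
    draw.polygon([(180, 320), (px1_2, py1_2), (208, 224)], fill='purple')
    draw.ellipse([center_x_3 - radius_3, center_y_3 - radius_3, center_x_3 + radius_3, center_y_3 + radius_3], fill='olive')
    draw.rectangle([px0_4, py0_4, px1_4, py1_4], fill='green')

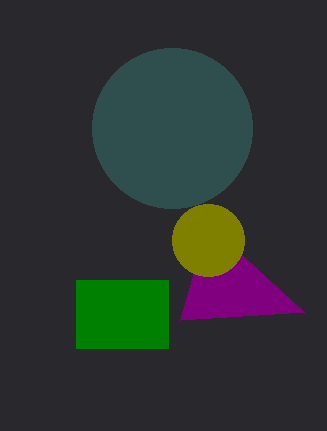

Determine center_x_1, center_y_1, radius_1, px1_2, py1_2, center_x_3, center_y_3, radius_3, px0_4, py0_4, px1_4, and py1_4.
center_x_1 = 172; center_y_1 = 128; radius_1 = 80; px1_2 = 304; py1_2 = 312; center_x_3 = 208; center_y_3 = 240; radius_3 = 36; px0_4 = 76; py0_4 = 280; px1_4 = 168; py1_4 = 348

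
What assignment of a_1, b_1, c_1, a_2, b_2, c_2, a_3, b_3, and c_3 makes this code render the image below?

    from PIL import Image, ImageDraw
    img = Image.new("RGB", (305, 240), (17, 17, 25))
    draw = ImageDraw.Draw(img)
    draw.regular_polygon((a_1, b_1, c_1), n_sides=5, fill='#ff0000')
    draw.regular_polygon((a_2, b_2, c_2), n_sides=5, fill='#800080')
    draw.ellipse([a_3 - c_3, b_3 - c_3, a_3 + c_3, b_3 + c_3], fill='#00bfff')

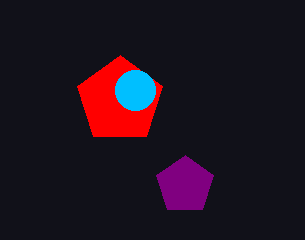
a_1 = 120; b_1 = 100; c_1 = 45; a_2 = 185; b_2 = 185; c_2 = 30; a_3 = 135; b_3 = 90; c_3 = 20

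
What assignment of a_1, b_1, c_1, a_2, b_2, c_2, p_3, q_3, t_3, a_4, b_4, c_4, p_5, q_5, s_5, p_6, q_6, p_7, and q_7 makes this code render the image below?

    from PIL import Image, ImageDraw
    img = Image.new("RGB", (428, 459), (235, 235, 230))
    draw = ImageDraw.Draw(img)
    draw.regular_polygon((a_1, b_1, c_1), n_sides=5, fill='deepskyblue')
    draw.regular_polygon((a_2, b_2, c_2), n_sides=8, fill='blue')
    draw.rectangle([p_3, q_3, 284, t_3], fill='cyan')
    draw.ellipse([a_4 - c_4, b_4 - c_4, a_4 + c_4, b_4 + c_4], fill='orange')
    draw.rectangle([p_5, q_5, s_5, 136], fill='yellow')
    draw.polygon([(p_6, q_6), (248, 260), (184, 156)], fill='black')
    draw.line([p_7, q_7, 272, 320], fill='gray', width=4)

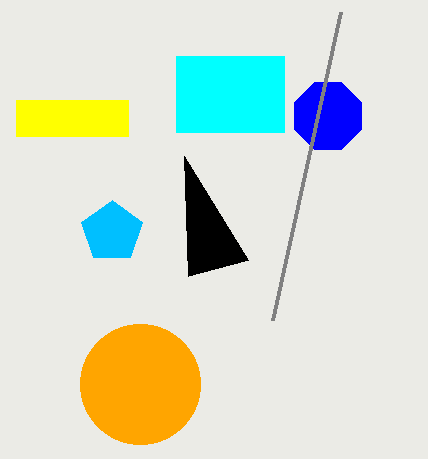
a_1 = 112
b_1 = 232
c_1 = 32
a_2 = 328
b_2 = 116
c_2 = 36
p_3 = 176
q_3 = 56
t_3 = 132
a_4 = 140
b_4 = 384
c_4 = 60
p_5 = 16
q_5 = 100
s_5 = 128
p_6 = 188
q_6 = 276
p_7 = 340
q_7 = 12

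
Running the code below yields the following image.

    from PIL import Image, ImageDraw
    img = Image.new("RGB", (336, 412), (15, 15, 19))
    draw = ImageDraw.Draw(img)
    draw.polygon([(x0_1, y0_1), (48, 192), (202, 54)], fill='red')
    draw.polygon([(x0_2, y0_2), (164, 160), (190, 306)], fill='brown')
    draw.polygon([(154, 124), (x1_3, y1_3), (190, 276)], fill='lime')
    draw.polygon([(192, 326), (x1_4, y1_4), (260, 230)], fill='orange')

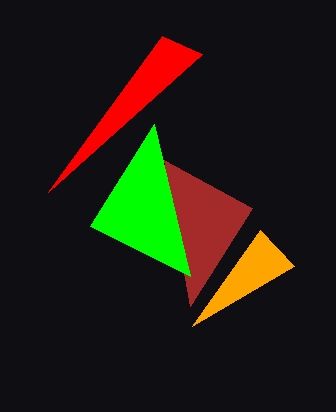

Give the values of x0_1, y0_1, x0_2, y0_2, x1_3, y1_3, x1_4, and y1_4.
x0_1 = 162, y0_1 = 36, x0_2 = 252, y0_2 = 208, x1_3 = 90, y1_3 = 226, x1_4 = 294, y1_4 = 266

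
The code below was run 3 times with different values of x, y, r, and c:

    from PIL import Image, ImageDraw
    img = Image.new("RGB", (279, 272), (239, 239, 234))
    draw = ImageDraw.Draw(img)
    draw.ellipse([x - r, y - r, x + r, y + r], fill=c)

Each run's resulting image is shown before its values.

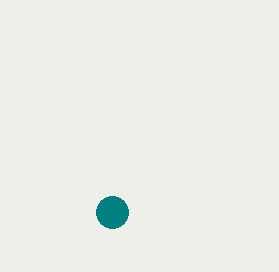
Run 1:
x = 112; y = 212; r = 16; c = 'teal'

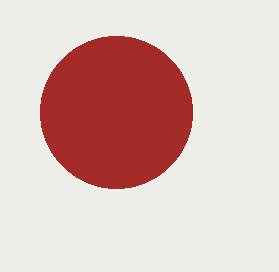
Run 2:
x = 116, y = 112, r = 76, c = 'brown'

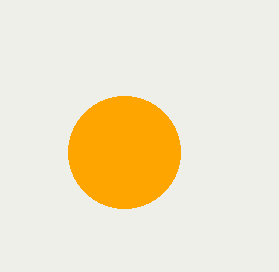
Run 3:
x = 124; y = 152; r = 56; c = 'orange'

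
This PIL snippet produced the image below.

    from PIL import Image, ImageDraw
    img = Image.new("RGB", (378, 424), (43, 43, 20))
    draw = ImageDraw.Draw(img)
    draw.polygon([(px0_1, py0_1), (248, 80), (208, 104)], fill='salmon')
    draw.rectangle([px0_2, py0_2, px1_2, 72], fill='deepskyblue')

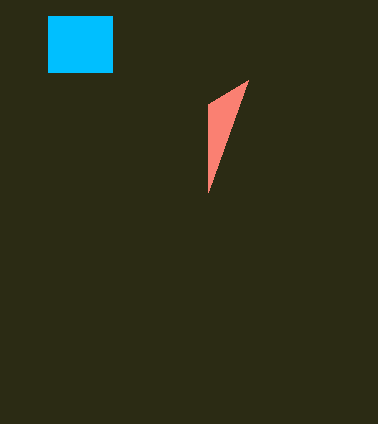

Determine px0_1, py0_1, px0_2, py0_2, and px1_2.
px0_1 = 208; py0_1 = 192; px0_2 = 48; py0_2 = 16; px1_2 = 112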